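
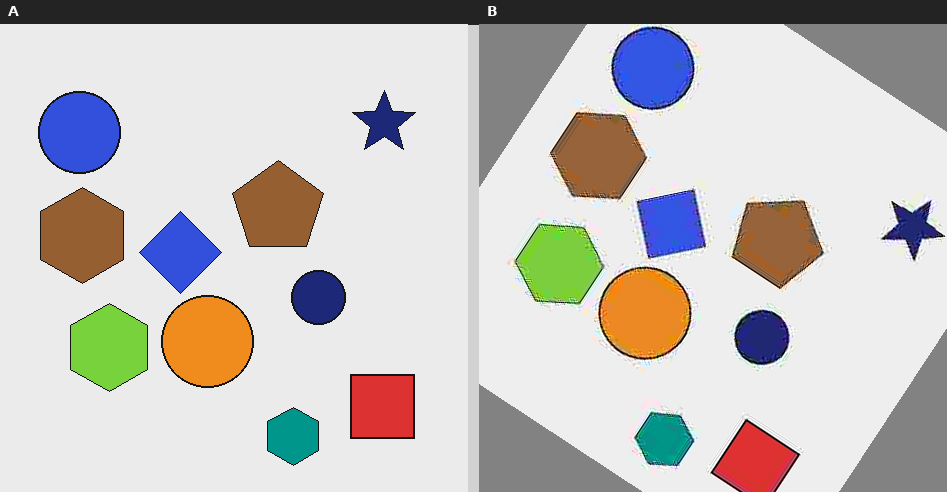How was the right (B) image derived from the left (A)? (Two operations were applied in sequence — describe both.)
Degraded with heavy JPEG compression, then rotated clockwise by a large amount — several tens of degrees.

Blocky 8×8 compression artifacts appear around shape edges and the flat background shows ringing — characteristic JPEG degradation. Every shape is tilted by the same angle and the image corners show triangular fill wedges — a whole-image rotation by a non-right angle.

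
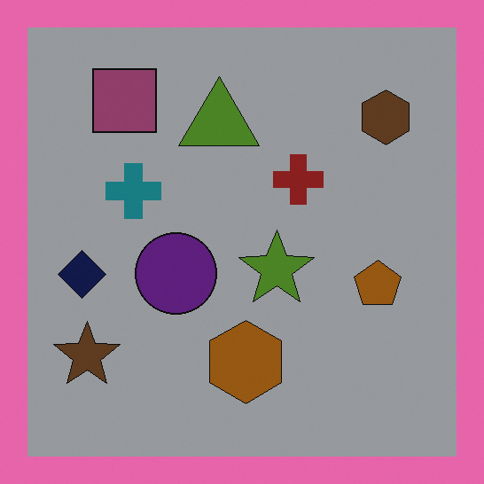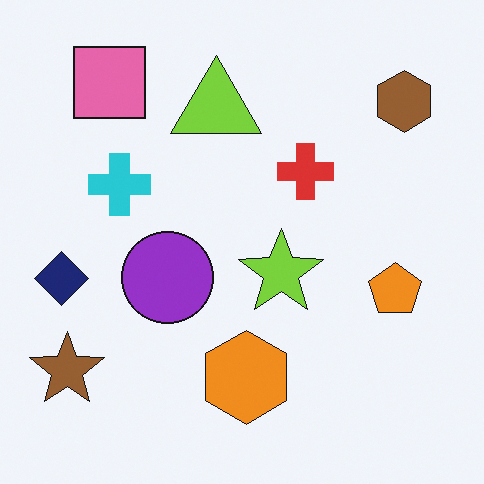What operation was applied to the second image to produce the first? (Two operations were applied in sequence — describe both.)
It was noticeably darkened, then framed with a pink border.

Every pixel — background and shapes alike — is uniformly darkened. A solid pink frame runs around the edge of the first image, with the content slightly shrunk inside it.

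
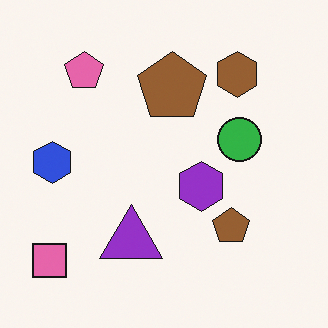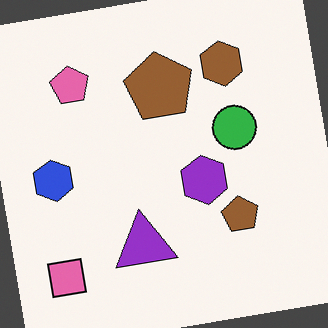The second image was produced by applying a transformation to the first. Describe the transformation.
This is the original image rotated counter-clockwise by a small amount.

Every shape is tilted by the same angle and the image corners show triangular fill wedges — a whole-image rotation by a non-right angle.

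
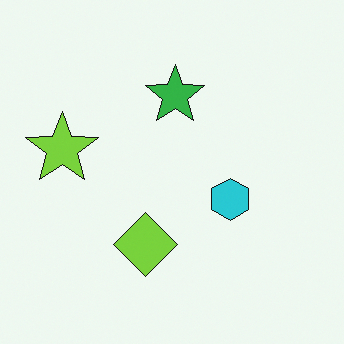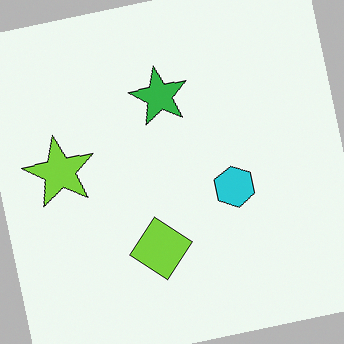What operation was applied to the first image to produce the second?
The second image is the first rotated counter-clockwise by a small amount.

Every shape is tilted by the same angle and the image corners show triangular fill wedges — a whole-image rotation by a non-right angle.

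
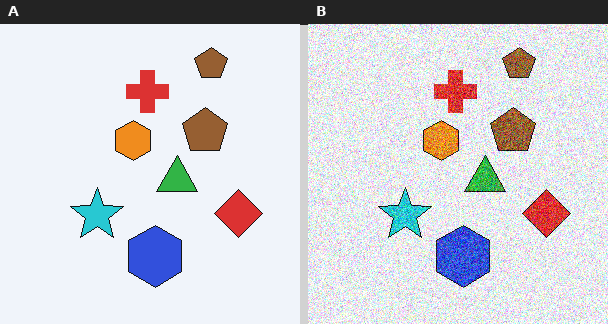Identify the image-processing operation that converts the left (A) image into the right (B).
It was degraded with heavy additive noise.

Random speckle covers the whole image, including the flat background.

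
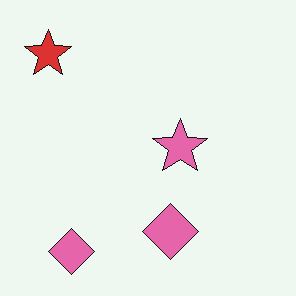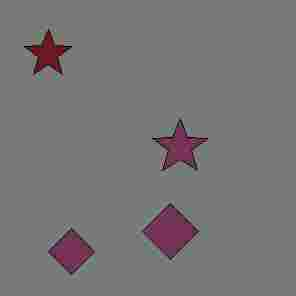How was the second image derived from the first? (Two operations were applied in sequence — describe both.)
This is the original image substantially darkened, then heavily JPEG-compressed with obvious blocking artifacts.

Every pixel — background and shapes alike — is uniformly darkened. Blocky 8×8 compression artifacts appear around shape edges and the flat background shows ringing — characteristic JPEG degradation.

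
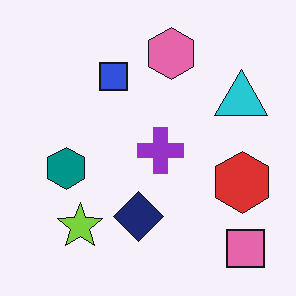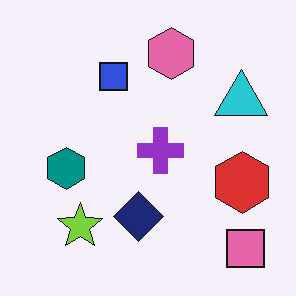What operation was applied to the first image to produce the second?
JPEG-compressed with visible artifacts.

Blocky 8×8 compression artifacts appear around shape edges and the flat background shows ringing — characteristic JPEG degradation.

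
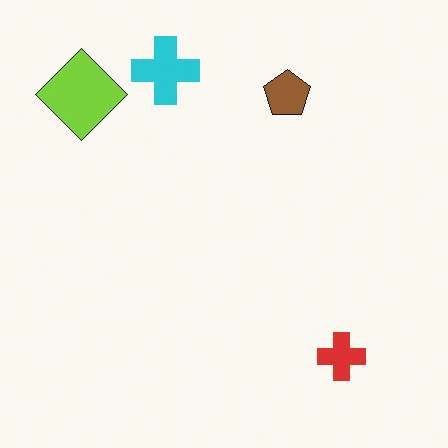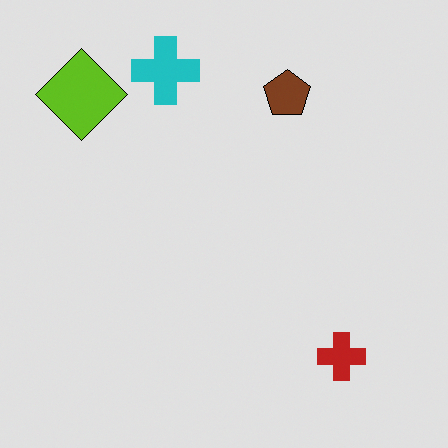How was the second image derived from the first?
The image was posterized to a reduced palette.

Each flat color has snapped to a coarser quantized level — most visibly, the near-white background has dropped to a flat grey.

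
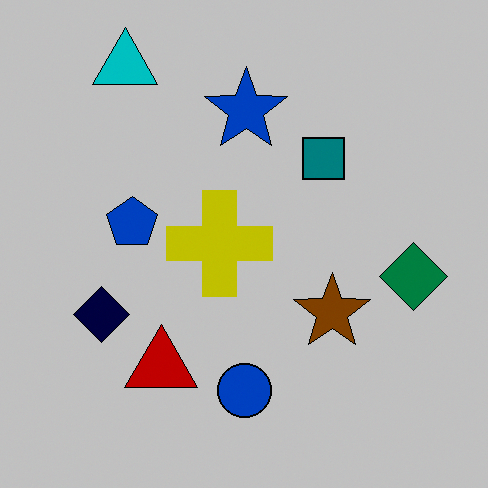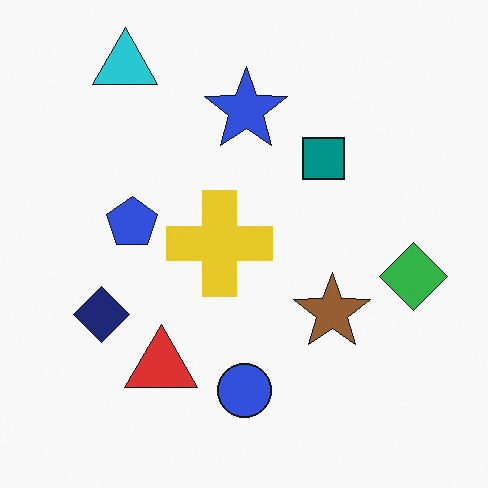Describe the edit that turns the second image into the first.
This is the original image aggressively posterized.

Each flat color has snapped to a coarser quantized level — most visibly, the near-white background has dropped to a flat grey.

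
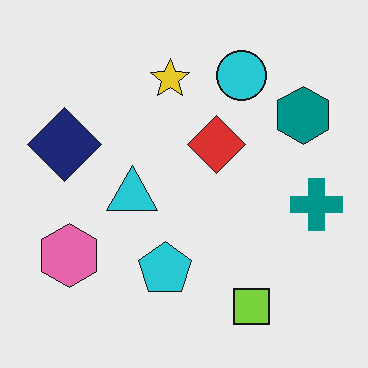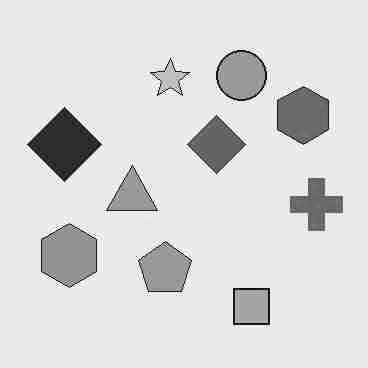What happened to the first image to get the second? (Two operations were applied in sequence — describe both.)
The transformation is: degraded with heavy JPEG compression, then converted to grayscale.

Blocky 8×8 compression artifacts appear around shape edges and the flat background shows ringing — characteristic JPEG degradation. All color is removed — every shape is now a shade of grey.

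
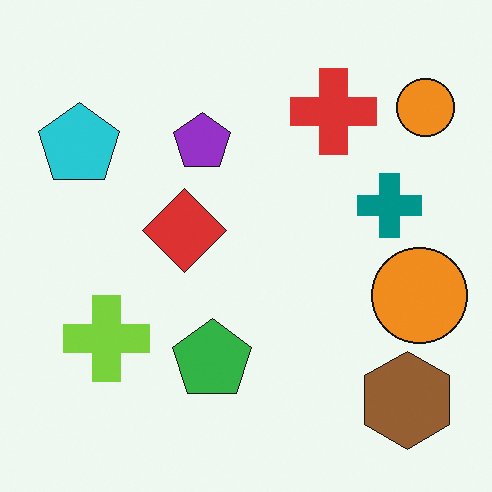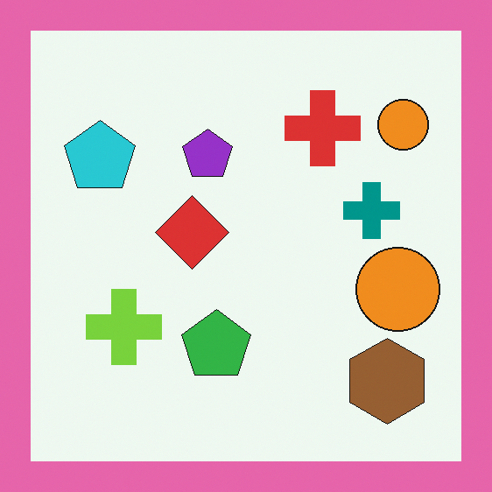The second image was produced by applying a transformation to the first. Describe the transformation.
The second image is the first framed with a pink border.

A solid pink frame runs around the edge of the second image, with the content slightly shrunk inside it.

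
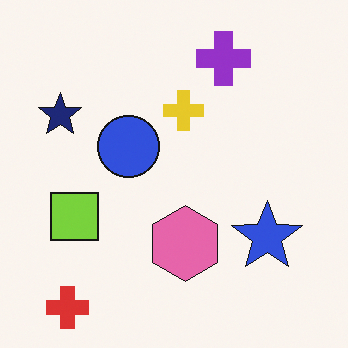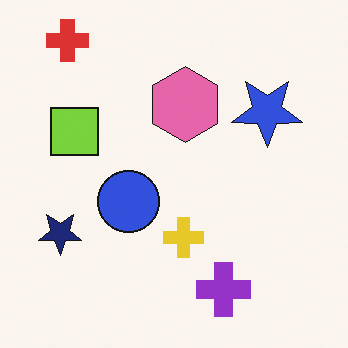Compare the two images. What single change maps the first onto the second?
Flipped vertically (top ↔ bottom).

The red cross is in the bottom-left of the first image and the top-left of the second — shapes on opposite sides of the horizontal midline have swapped in a mirror flip.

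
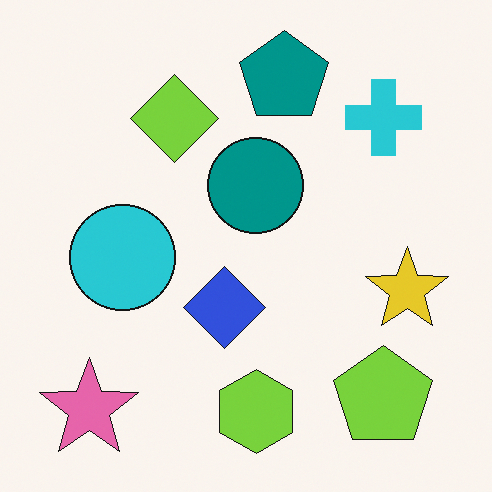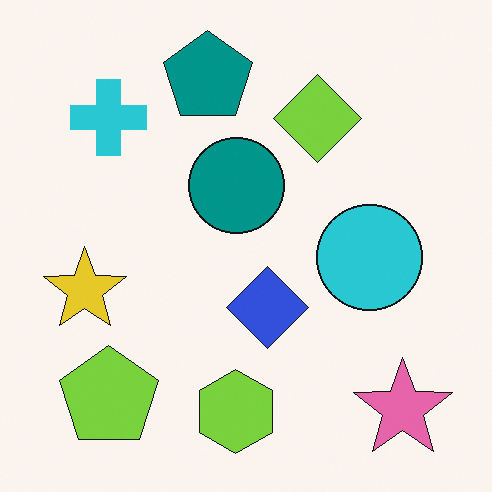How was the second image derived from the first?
This is the original image flipped horizontally (left ↔ right).

The yellow star is in the right of the first image and the left of the second — shapes on opposite sides of the vertical midline have swapped in a mirror flip.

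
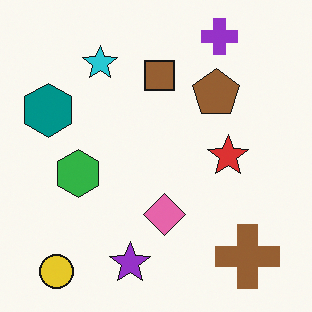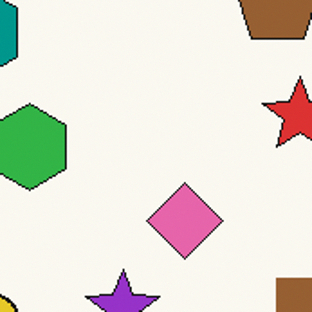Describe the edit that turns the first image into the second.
It was cropped to a noticeably smaller region and rescaled.

The visible shapes are larger and the field of view is narrower; shapes near the original edges may be partly or wholly outside the frame — a crop-and-rescale.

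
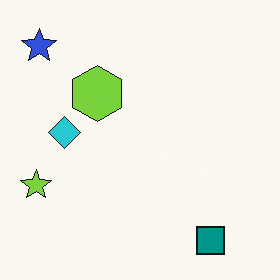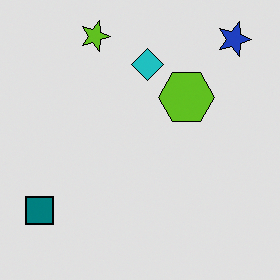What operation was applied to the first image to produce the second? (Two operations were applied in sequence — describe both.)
It was rotated 90° clockwise, then moderately posterized.

The blue star sits in the top-left of the first image and the top-right of the second — consistent with a whole-image 90° clockwise rotation. Each flat color has snapped to a coarser quantized level — most visibly, the near-white background has dropped to a flat grey.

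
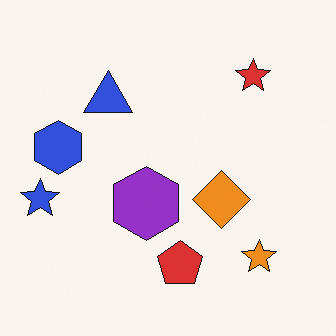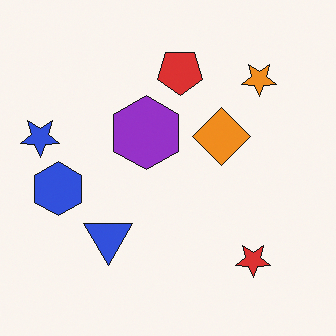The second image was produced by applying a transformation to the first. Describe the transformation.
The second image is the first flipped vertically (top ↔ bottom).

The red pentagon is in the bottom of the first image and the top of the second — shapes on opposite sides of the horizontal midline have swapped in a mirror flip.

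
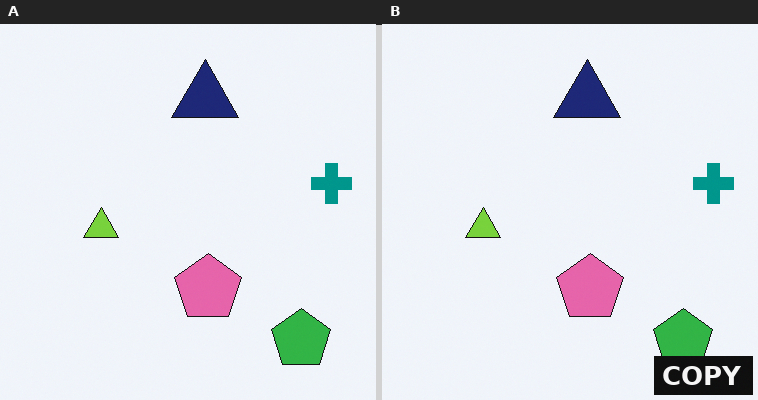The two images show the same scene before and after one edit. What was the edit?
Watermarked with the text "COPY" in the lower-right corner.

A dark label reading "COPY" appears in the lower-right corner.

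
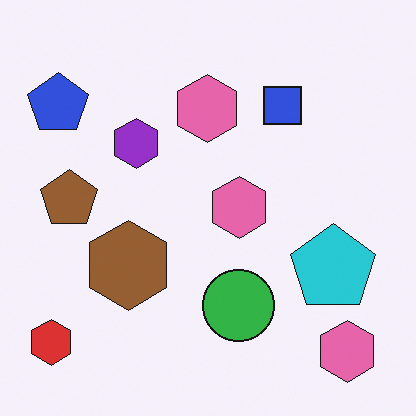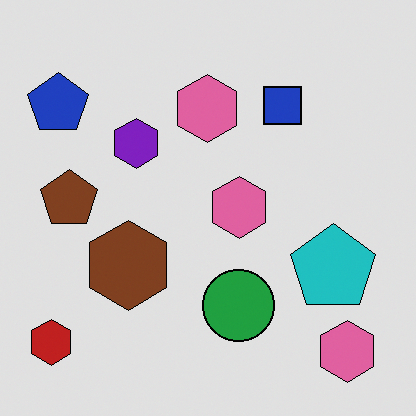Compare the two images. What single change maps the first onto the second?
The transformation is: moderately posterized.

Each flat color has snapped to a coarser quantized level — most visibly, the near-white background has dropped to a flat grey.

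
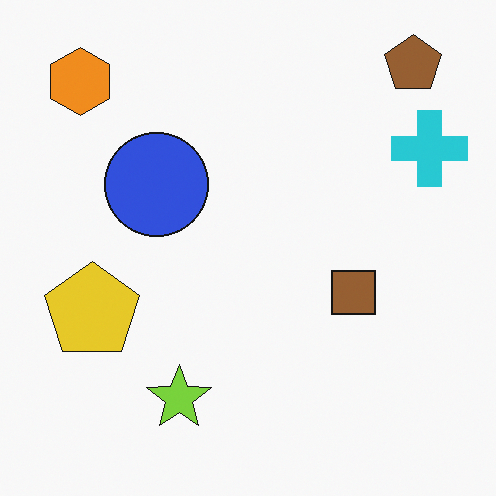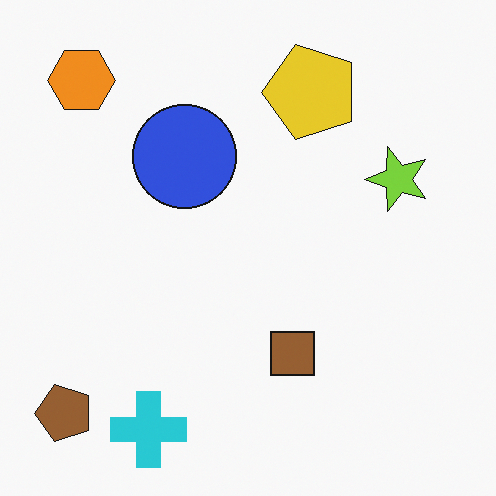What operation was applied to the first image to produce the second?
This is the original image transposed (reflected across the top-left ↔ bottom-right diagonal).

Shapes have swapped their row and column positions — what was in the top-right is now in the bottom-left — a diagonal reflection.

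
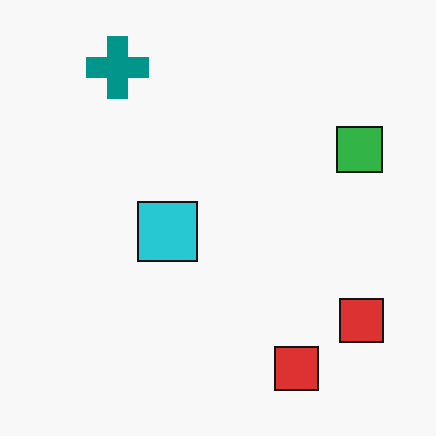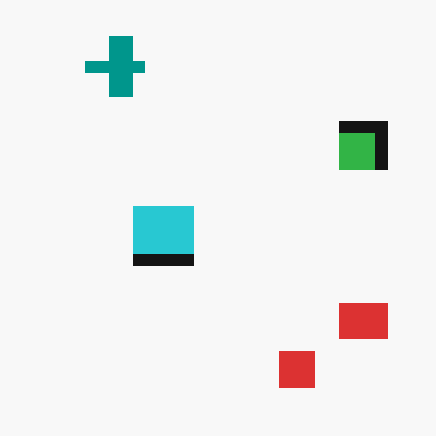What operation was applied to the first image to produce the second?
Heavily pixelated into large blocks.

Shapes are reduced to large square blocks; fine edges and outlines are lost — a downscale-then-upscale (mosaic) effect.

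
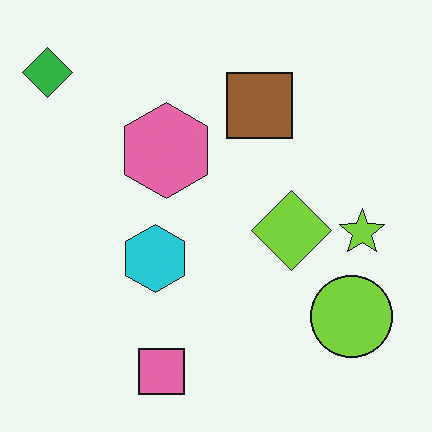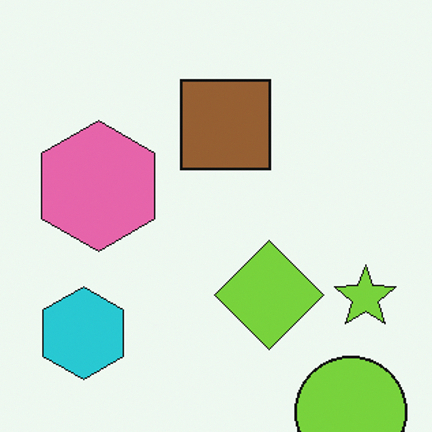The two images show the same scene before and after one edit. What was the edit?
The image was cropped slightly and scaled back up.

The visible shapes are larger and the field of view is narrower; shapes near the original edges may be partly or wholly outside the frame — a crop-and-rescale.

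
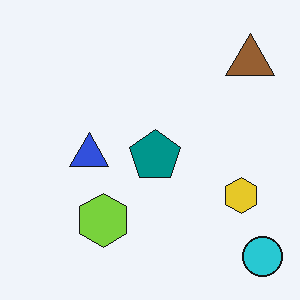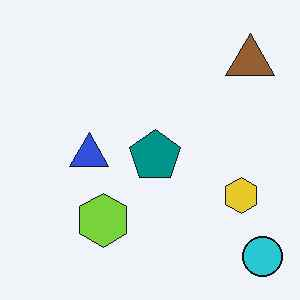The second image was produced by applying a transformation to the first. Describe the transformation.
The second image is the first JPEG-compressed with visible artifacts.

Blocky 8×8 compression artifacts appear around shape edges and the flat background shows ringing — characteristic JPEG degradation.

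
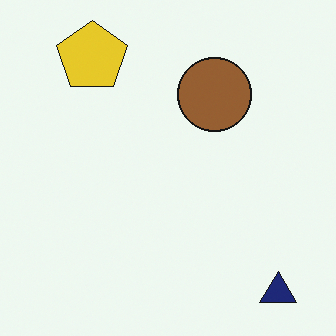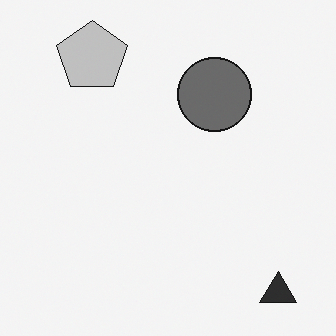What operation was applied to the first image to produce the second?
The second image is the first converted to grayscale.

All color is removed — every shape is now a shade of grey.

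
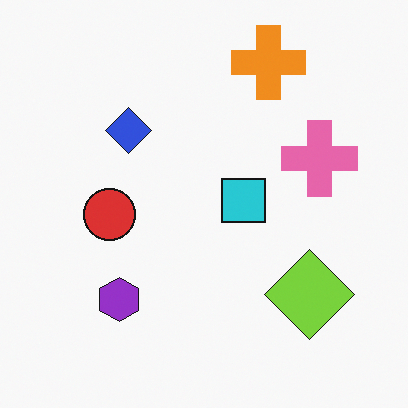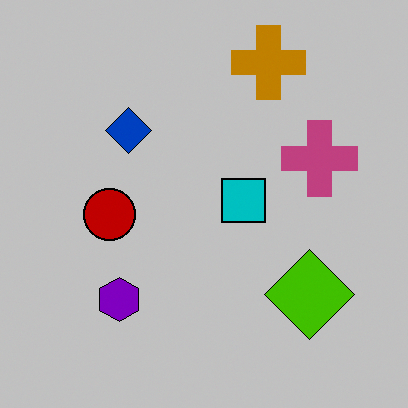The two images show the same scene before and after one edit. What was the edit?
It was heavily posterized to just a handful of flat colors.

Each flat color has snapped to a coarser quantized level — most visibly, the near-white background has dropped to a flat grey.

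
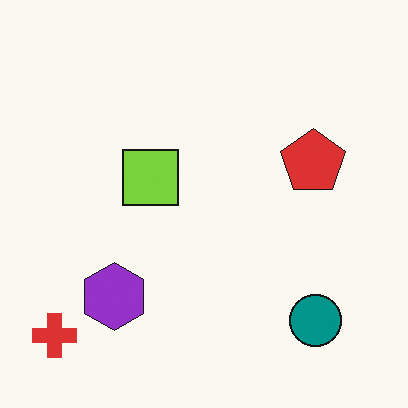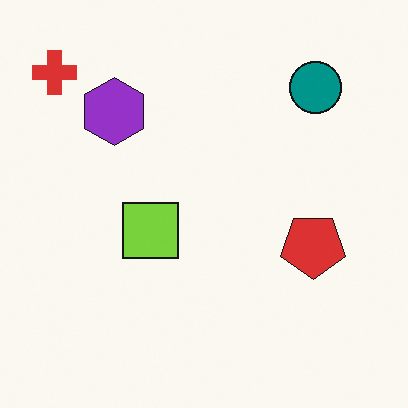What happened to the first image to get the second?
It was flipped vertically (top ↔ bottom).

The red cross is in the bottom-left of the first image and the top-left of the second — shapes on opposite sides of the horizontal midline have swapped in a mirror flip.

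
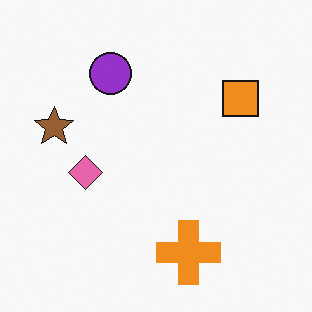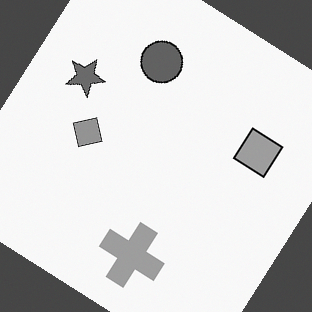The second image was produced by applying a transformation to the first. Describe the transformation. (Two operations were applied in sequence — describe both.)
It was rotated clockwise by a large amount — several tens of degrees, then converted to grayscale.

Every shape is tilted by the same angle and the image corners show triangular fill wedges — a whole-image rotation by a non-right angle. All color is removed — every shape is now a shade of grey.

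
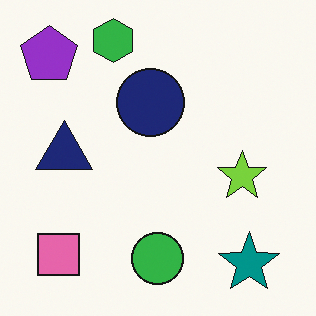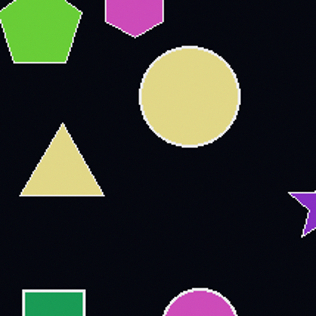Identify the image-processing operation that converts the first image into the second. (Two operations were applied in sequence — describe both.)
The second image is the first cropped to a modestly smaller region and rescaled, then color-inverted (negative).

The visible shapes are larger and the field of view is narrower; shapes near the original edges may be partly or wholly outside the frame — a crop-and-rescale. The light background has become dark and every shape's color is its complement — a photographic negative.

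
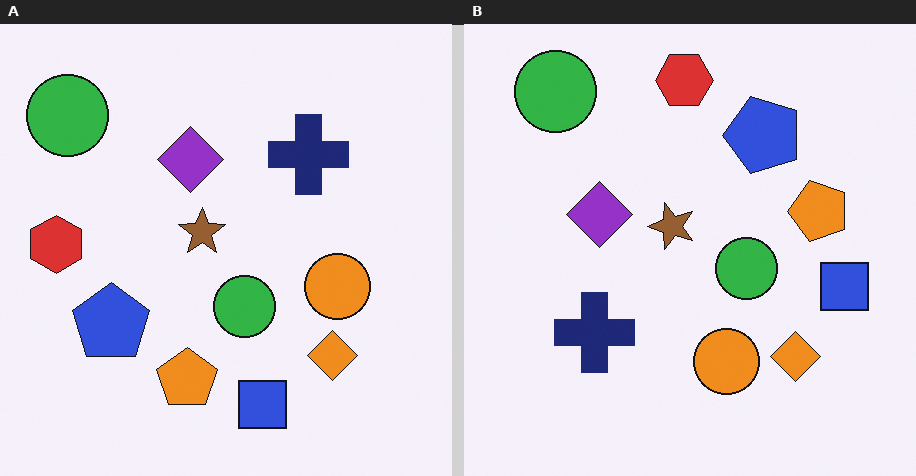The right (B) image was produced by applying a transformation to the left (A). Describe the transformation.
The image was transposed (reflected across the top-left ↔ bottom-right diagonal).

Shapes have swapped their row and column positions — what was in the top-right is now in the bottom-left — a diagonal reflection.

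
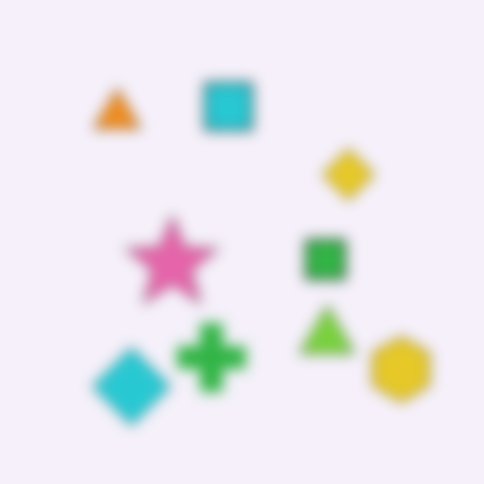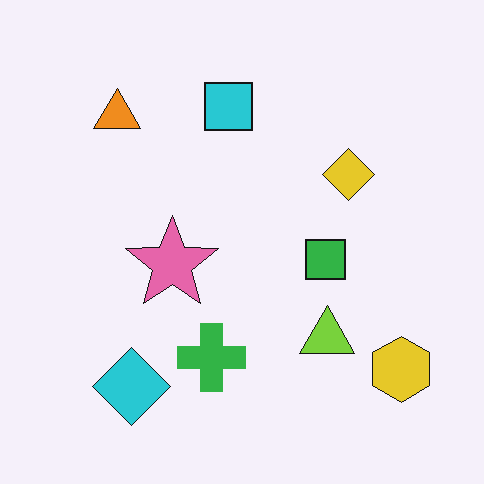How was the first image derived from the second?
The image was heavily blurred.

Shape edges and outlines are uniformly softened across the whole image.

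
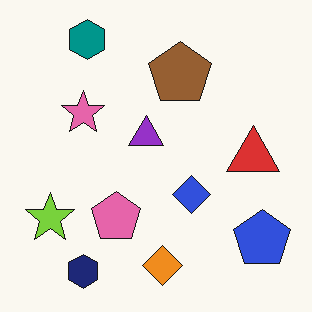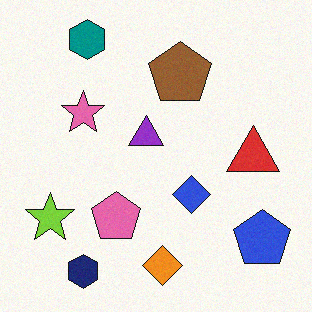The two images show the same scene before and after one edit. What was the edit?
This is the original image degraded with a light layer of grain.

Random speckle covers the whole image, including the flat background.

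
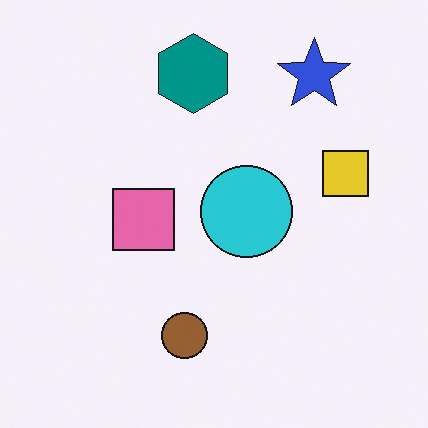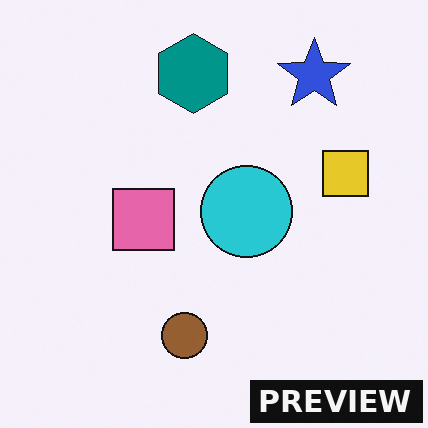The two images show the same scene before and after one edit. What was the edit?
The image was watermarked with the text "PREVIEW" in the lower-right corner.

A dark label reading "PREVIEW" appears in the lower-right corner.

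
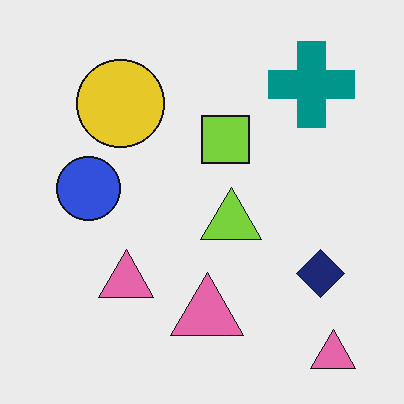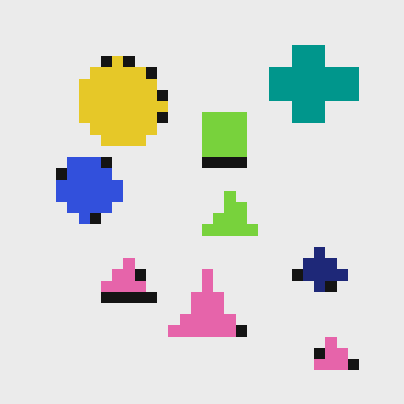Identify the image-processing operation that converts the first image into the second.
The transformation is: heavily pixelated into large blocks.

Shapes are reduced to large square blocks; fine edges and outlines are lost — a downscale-then-upscale (mosaic) effect.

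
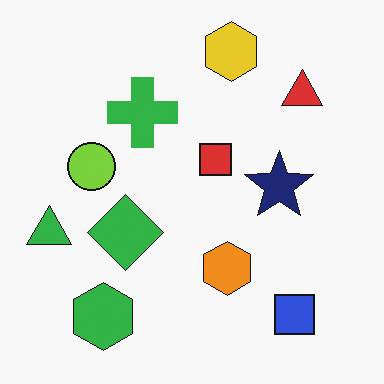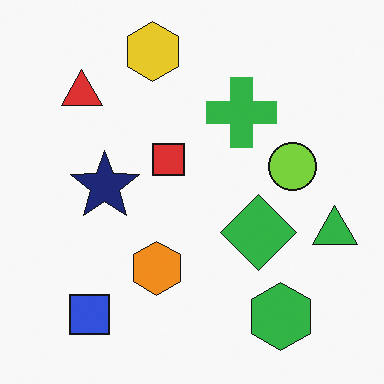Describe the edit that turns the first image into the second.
It was flipped horizontally (left ↔ right).

The green triangle is in the left of the first image and the right of the second — shapes on opposite sides of the vertical midline have swapped in a mirror flip.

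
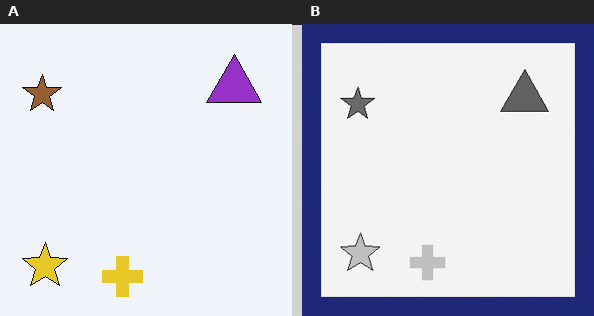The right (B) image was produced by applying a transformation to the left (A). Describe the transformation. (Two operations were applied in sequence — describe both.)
The right (B) image is the left (A) converted to grayscale, then framed with a navy border.

All color is removed — every shape is now a shade of grey. A solid navy frame runs around the edge of the right (B) image, with the content slightly shrunk inside it.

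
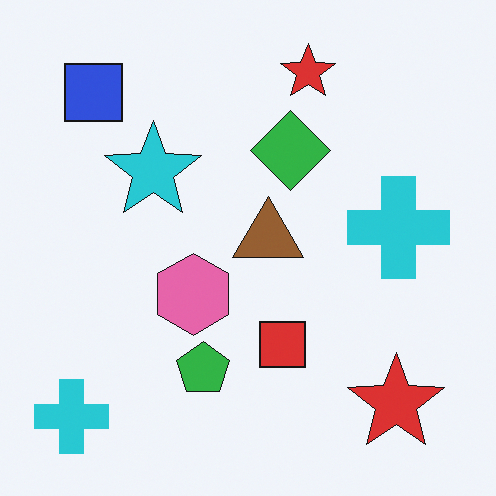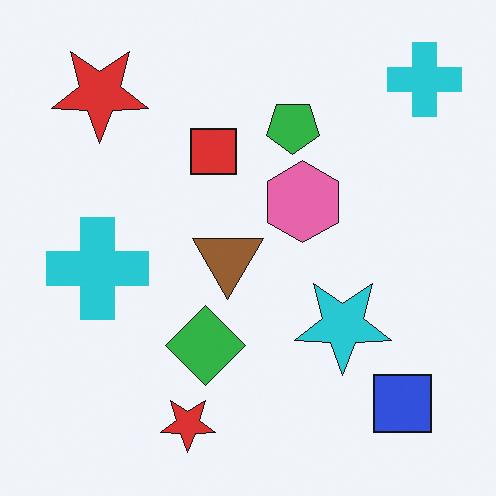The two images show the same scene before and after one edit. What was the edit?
The image was rotated 180°.

The blue square sits in the top-left of the first image and the bottom-right of the second — consistent with a whole-image 180° rotation.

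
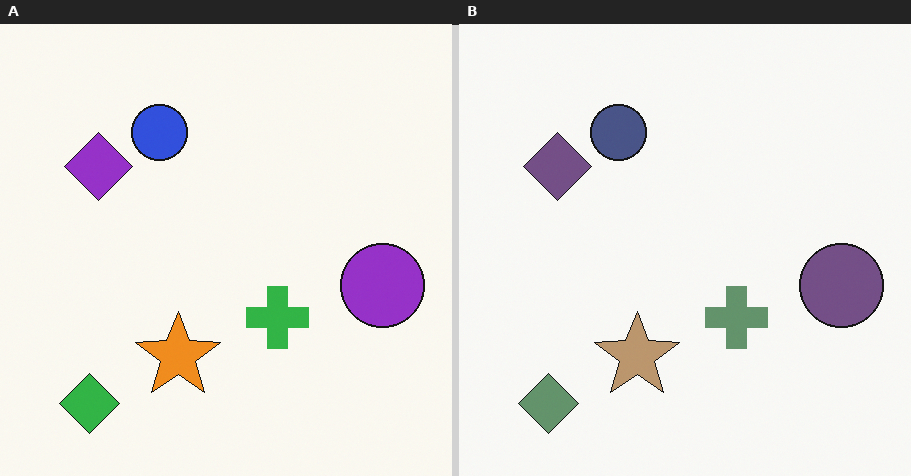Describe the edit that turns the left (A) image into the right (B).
Heavily desaturated.

All colors are more muted and greyish — a global saturation change.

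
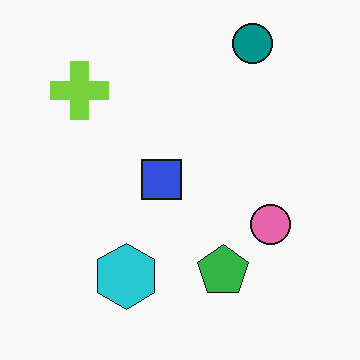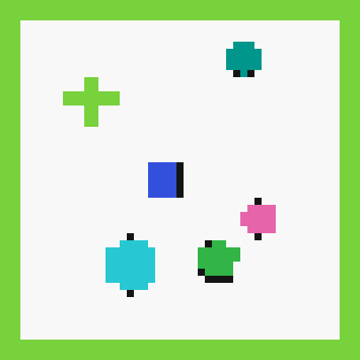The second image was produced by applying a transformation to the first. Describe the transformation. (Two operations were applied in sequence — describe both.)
This is the original image moderately pixelated, then framed with a lime border.

Shapes are reduced to large square blocks; fine edges and outlines are lost — a downscale-then-upscale (mosaic) effect. A solid lime frame runs around the edge of the second image, with the content slightly shrunk inside it.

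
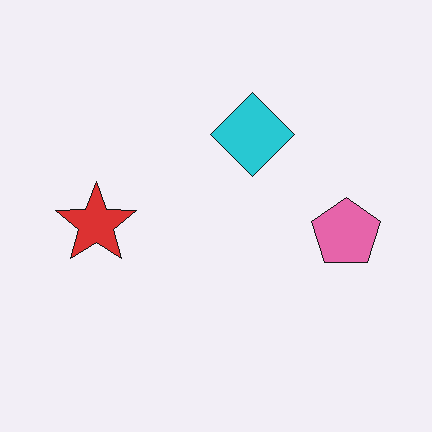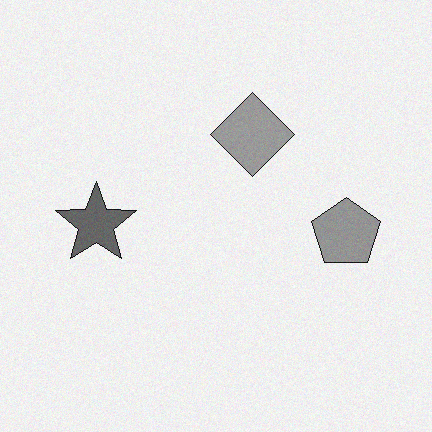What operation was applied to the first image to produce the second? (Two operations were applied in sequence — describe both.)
The image was converted to grayscale, then degraded with subtle gaussian noise.

All color is removed — every shape is now a shade of grey. Random speckle covers the whole image, including the flat background.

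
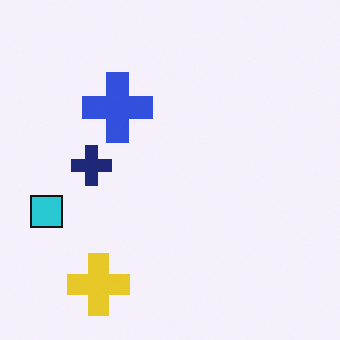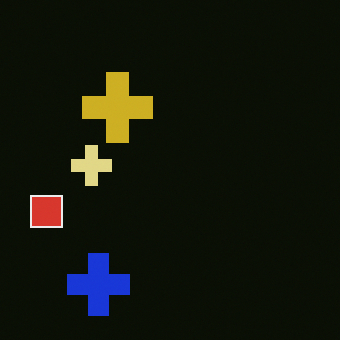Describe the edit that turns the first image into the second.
The image was color-inverted (negative).

The light background has become dark and every shape's color is its complement — a photographic negative.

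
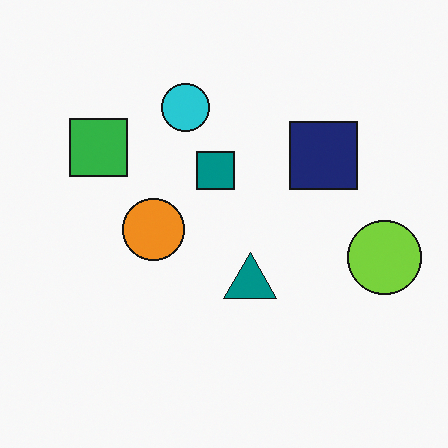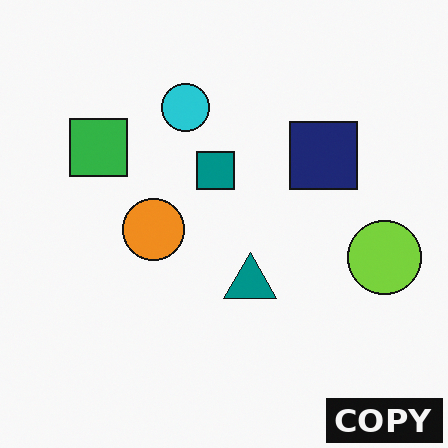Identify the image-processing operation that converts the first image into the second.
It was watermarked with the text "COPY" in the lower-right corner.

A dark label reading "COPY" appears in the lower-right corner.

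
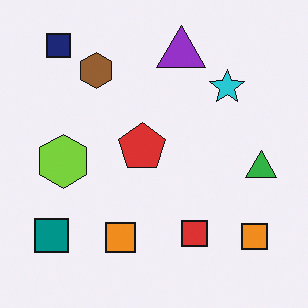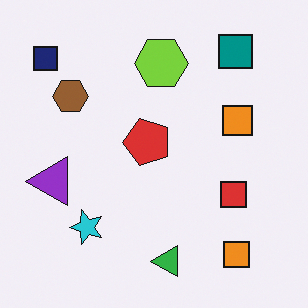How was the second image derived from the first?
This is the original image transposed (reflected across the top-left ↔ bottom-right diagonal).

Shapes have swapped their row and column positions — what was in the top-right is now in the bottom-left — a diagonal reflection.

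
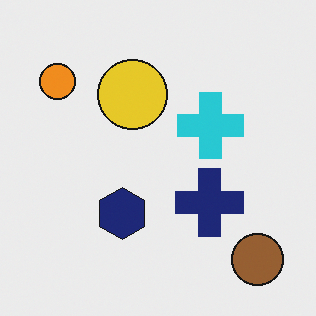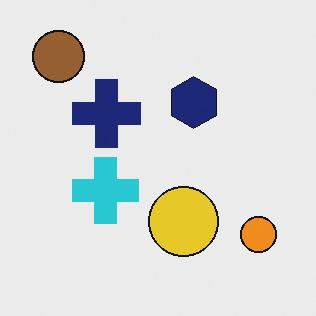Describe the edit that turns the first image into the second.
The transformation is: rotated 180°.

The brown circle sits in the bottom-right of the first image and the top-left of the second — consistent with a whole-image 180° rotation.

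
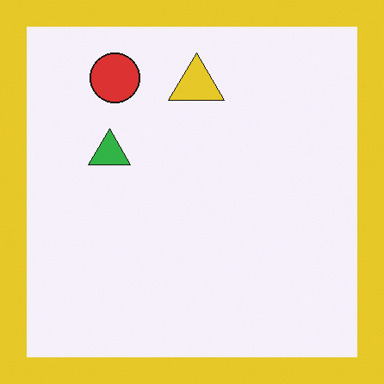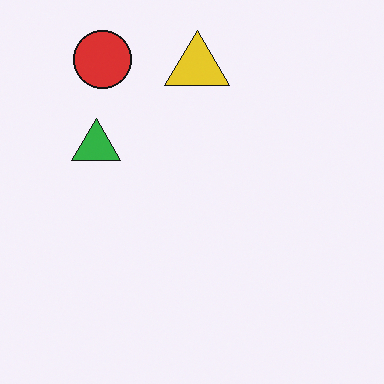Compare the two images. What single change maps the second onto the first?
It was framed with a yellow border.

A solid yellow frame runs around the edge of the first image, with the content slightly shrunk inside it.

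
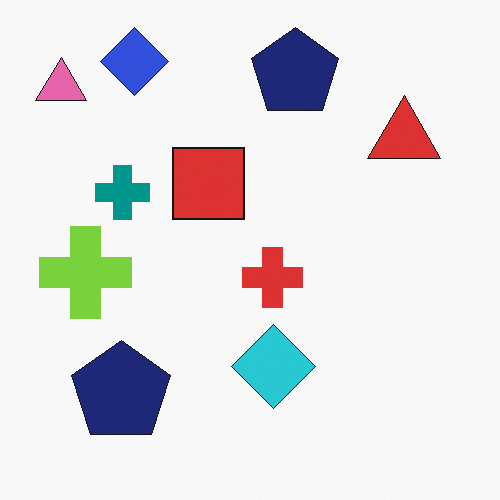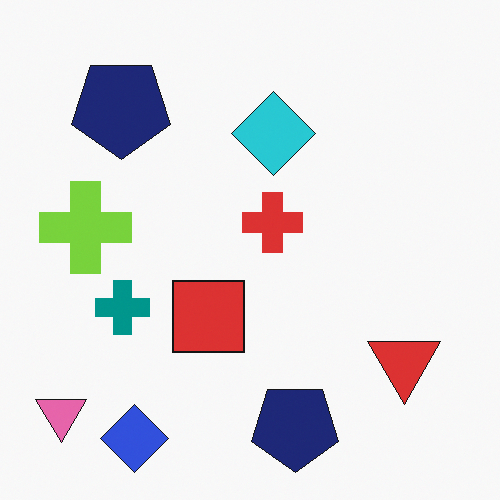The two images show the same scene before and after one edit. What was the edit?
The transformation is: flipped vertically (top ↔ bottom).

The blue diamond is in the top-left of the first image and the bottom-left of the second — shapes on opposite sides of the horizontal midline have swapped in a mirror flip.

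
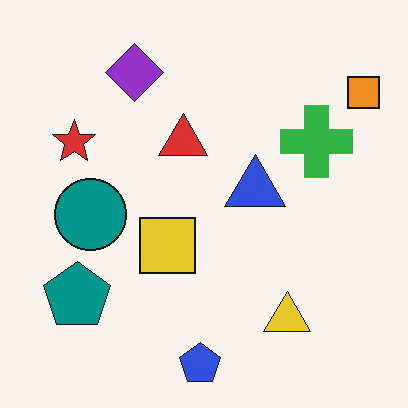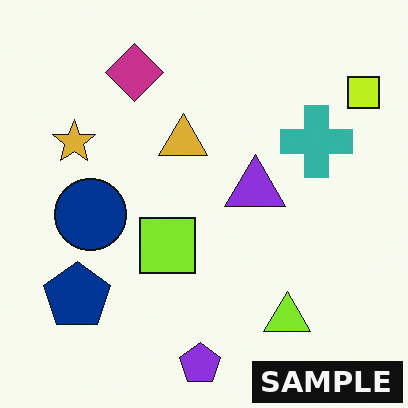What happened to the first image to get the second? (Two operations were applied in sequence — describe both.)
Hue-shifted slightly, then watermarked with the text "SAMPLE" in the lower-right corner.

Every shape's color has rotated by the same amount around the hue wheel — a uniform hue shift. A dark label reading "SAMPLE" appears in the lower-right corner.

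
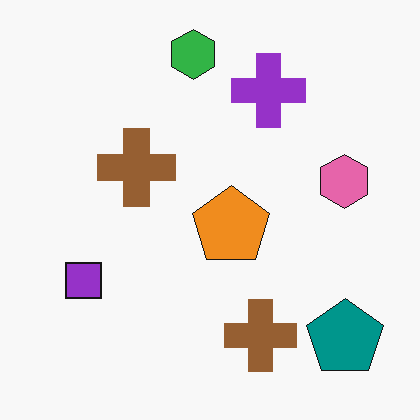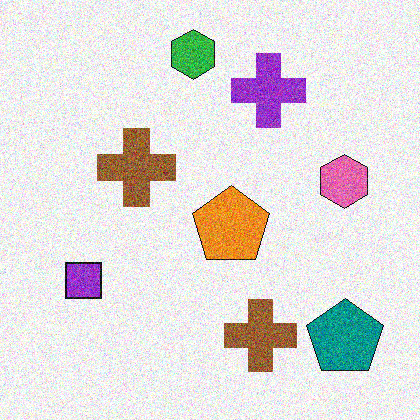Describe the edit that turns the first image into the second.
The transformation is: degraded with strong gaussian noise.

Random speckle covers the whole image, including the flat background.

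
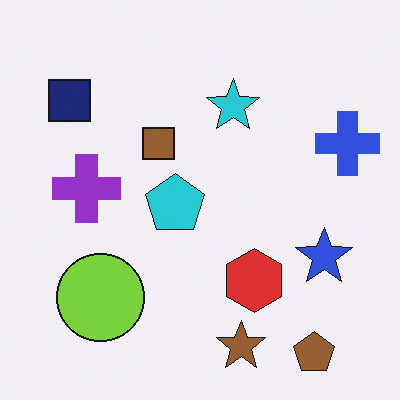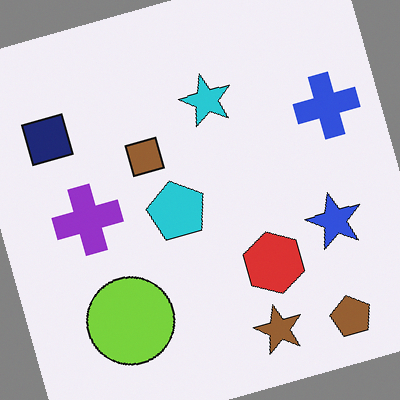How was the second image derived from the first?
Rotated counter-clockwise by a clearly visible amount.

Every shape is tilted by the same angle and the image corners show triangular fill wedges — a whole-image rotation by a non-right angle.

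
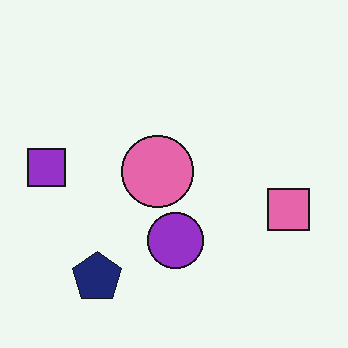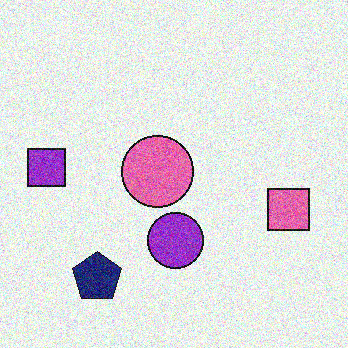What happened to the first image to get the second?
This is the original image degraded with heavy additive noise.

Random speckle covers the whole image, including the flat background.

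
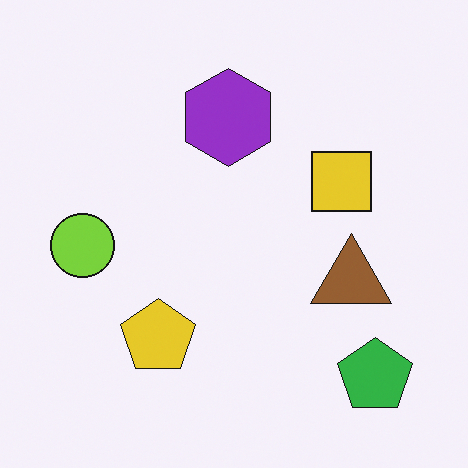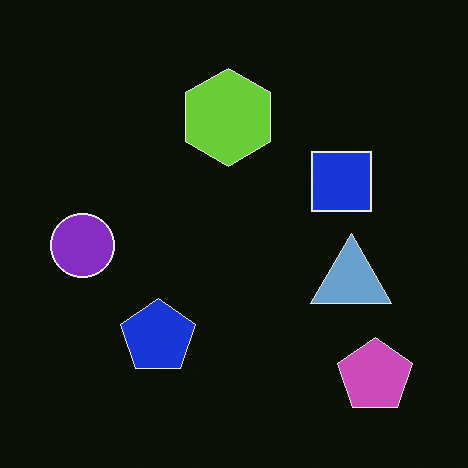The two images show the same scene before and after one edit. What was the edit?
It was color-inverted (negative).

The light background has become dark and every shape's color is its complement — a photographic negative.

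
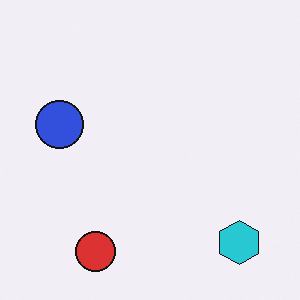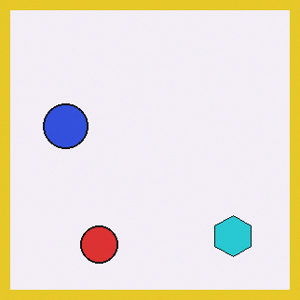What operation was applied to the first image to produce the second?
Framed with a yellow border.

A solid yellow frame runs around the edge of the second image, with the content slightly shrunk inside it.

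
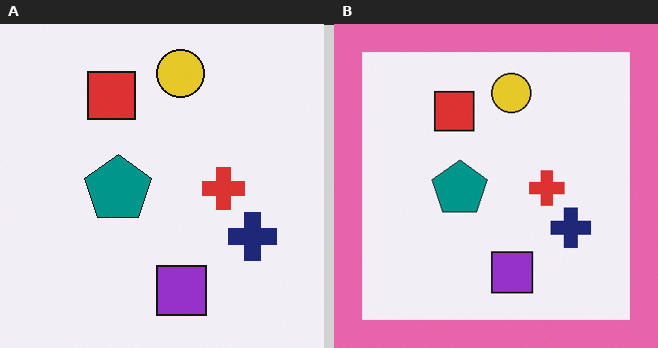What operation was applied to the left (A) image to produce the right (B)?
This is the original image framed with a pink border.

A solid pink frame runs around the edge of the right (B) image, with the content slightly shrunk inside it.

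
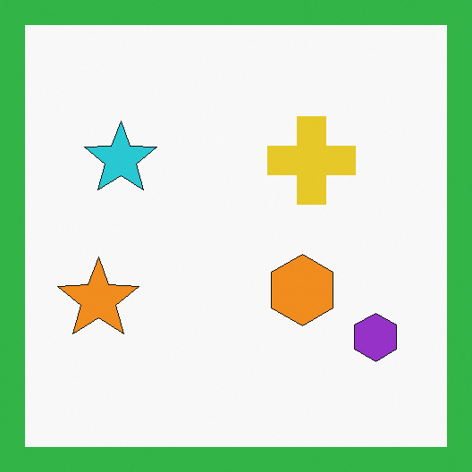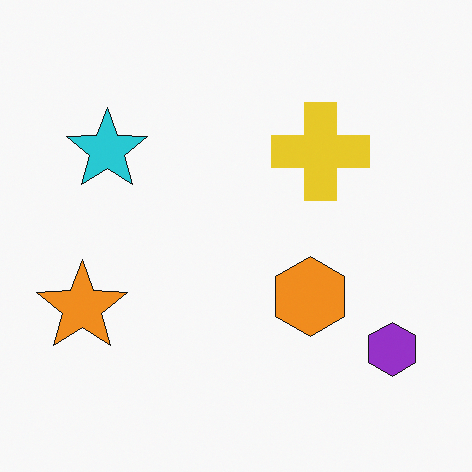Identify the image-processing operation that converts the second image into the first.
Framed with a green border.

A solid green frame runs around the edge of the first image, with the content slightly shrunk inside it.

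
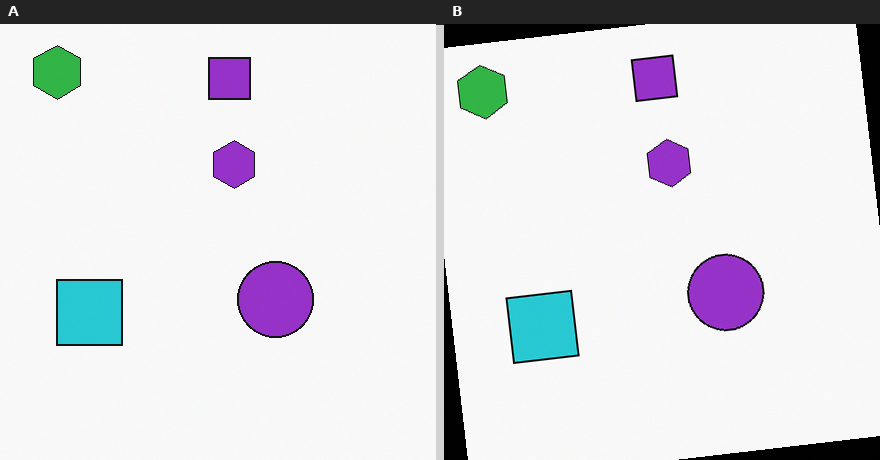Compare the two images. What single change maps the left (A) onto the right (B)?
The transformation is: rotated counter-clockwise by a few degrees.

Every shape is tilted by the same angle and the image corners show triangular fill wedges — a whole-image rotation by a non-right angle.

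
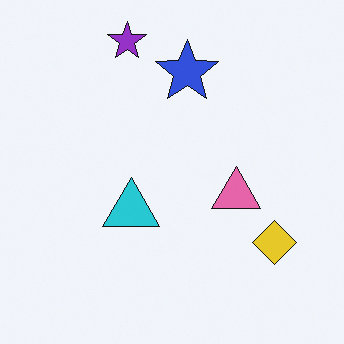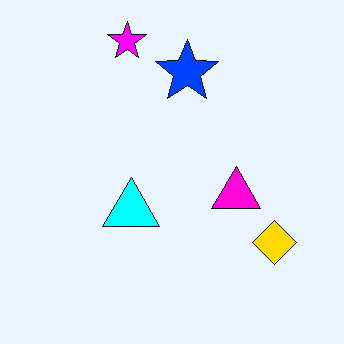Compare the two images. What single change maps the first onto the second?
It was heavily oversaturated.

All colors are more vivid — a global saturation change.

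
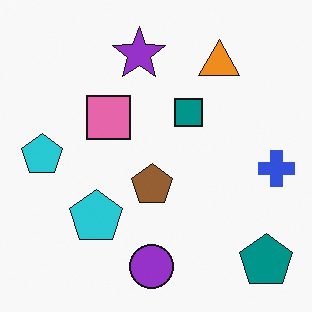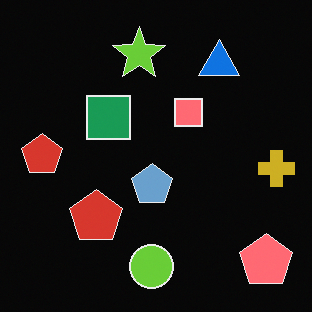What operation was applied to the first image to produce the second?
Color-inverted (negative).

The light background has become dark and every shape's color is its complement — a photographic negative.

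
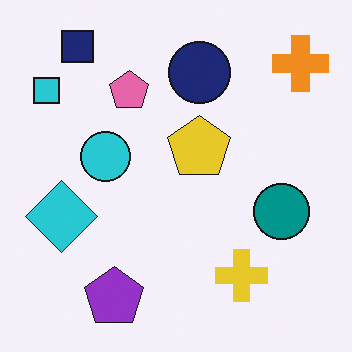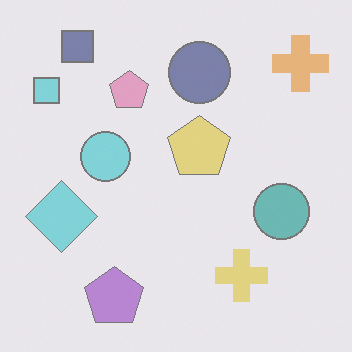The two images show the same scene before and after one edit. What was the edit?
The image was washed out (contrast reduced).

Tones are pushed toward mid-grey across the whole image — a global contrast change.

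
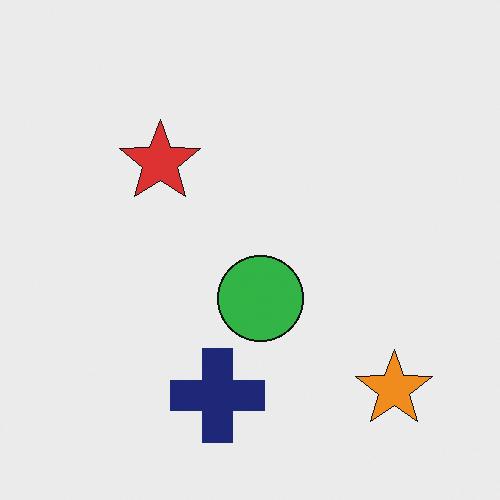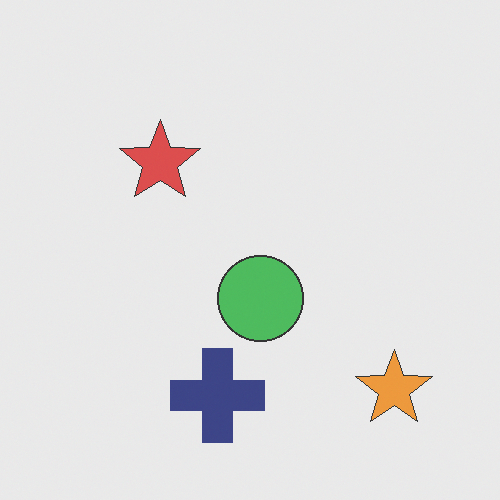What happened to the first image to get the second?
The image was given slightly reduced contrast.

Tones are pushed toward mid-grey across the whole image — a global contrast change.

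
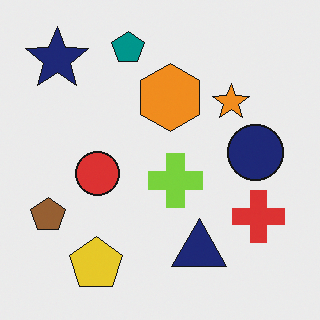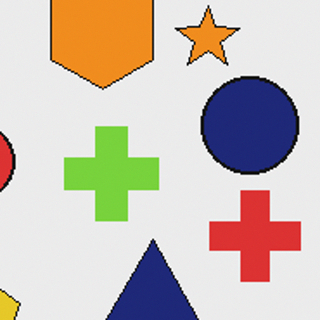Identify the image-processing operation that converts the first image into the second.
The second image is the first cropped tightly and scaled back up.

The visible shapes are larger and the field of view is narrower; shapes near the original edges may be partly or wholly outside the frame — a crop-and-rescale.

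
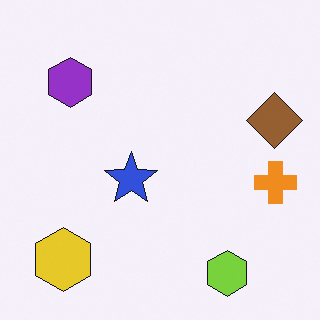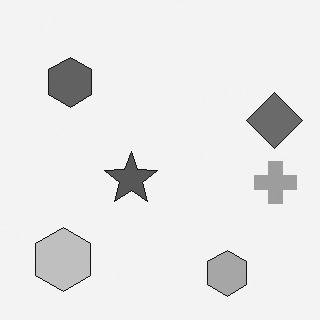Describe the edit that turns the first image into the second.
It was converted to grayscale.

All color is removed — every shape is now a shade of grey.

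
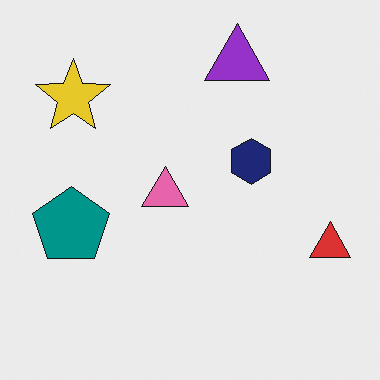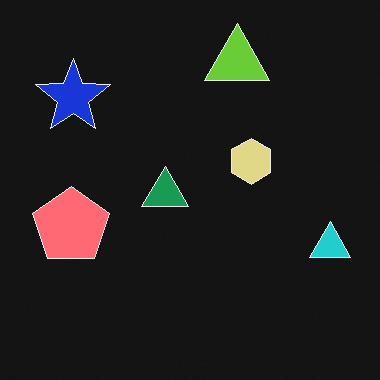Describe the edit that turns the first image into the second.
Color-inverted (negative).

The light background has become dark and every shape's color is its complement — a photographic negative.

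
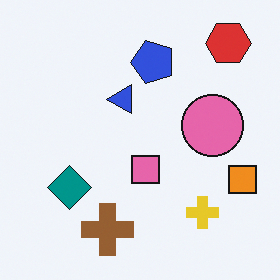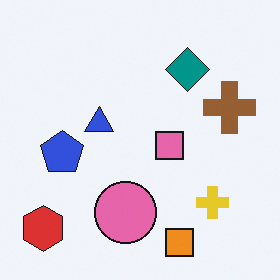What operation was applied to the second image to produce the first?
It was transposed (reflected across the top-left ↔ bottom-right diagonal).

Shapes have swapped their row and column positions — what was in the top-right is now in the bottom-left — a diagonal reflection.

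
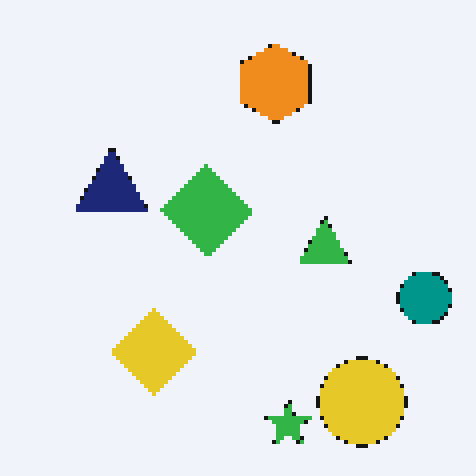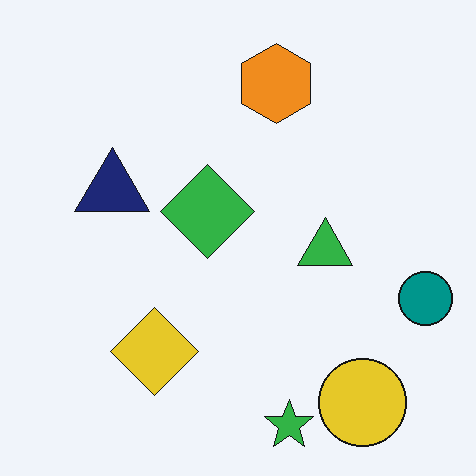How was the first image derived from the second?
The image was lightly pixelated (a mild mosaic effect).

Shapes are reduced to large square blocks; fine edges and outlines are lost — a downscale-then-upscale (mosaic) effect.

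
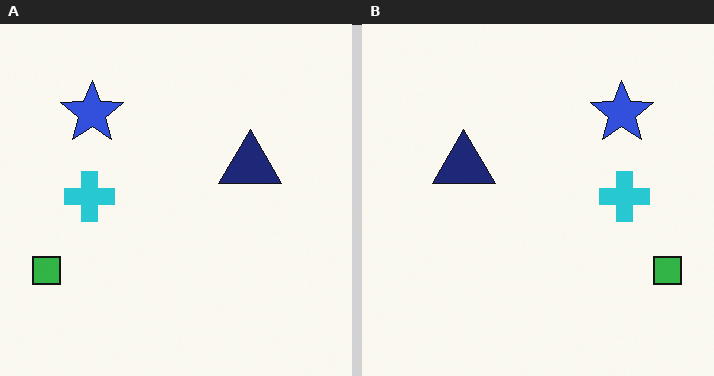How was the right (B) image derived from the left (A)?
The image was flipped horizontally (left ↔ right).

The green square is in the bottom-left of the left (A) image and the bottom-right of the right (B) — shapes on opposite sides of the vertical midline have swapped in a mirror flip.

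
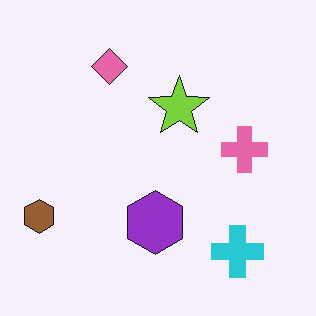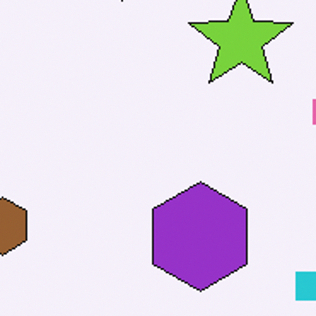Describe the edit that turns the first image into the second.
The image was cropped to a noticeably smaller region and rescaled.

The visible shapes are larger and the field of view is narrower; shapes near the original edges may be partly or wholly outside the frame — a crop-and-rescale.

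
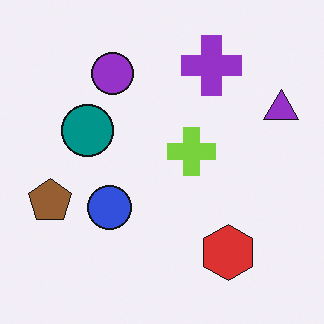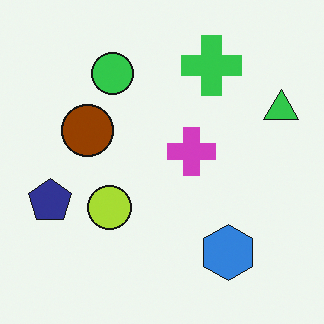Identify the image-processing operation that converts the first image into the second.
The transformation is: hue-shifted through roughly half the color wheel.

Every shape's color has rotated by the same amount around the hue wheel — a uniform hue shift.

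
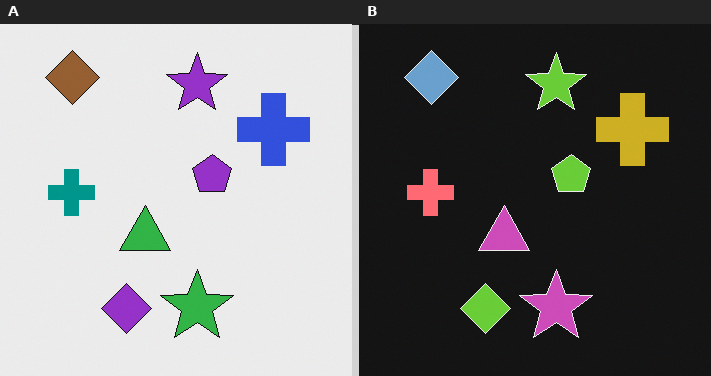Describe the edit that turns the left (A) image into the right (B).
The image was color-inverted (negative).

The light background has become dark and every shape's color is its complement — a photographic negative.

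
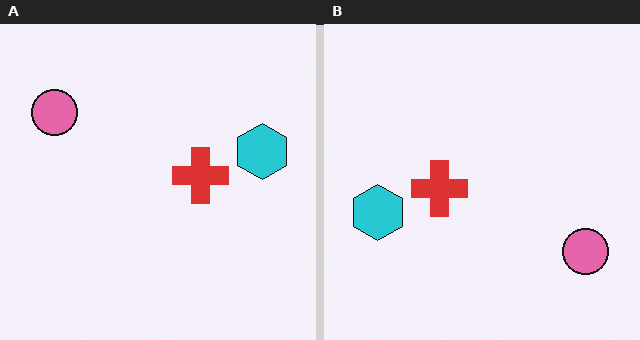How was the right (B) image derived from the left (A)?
Rotated 180°.

The pink circle sits in the top-left of the left (A) image and the bottom-right of the right (B) — consistent with a whole-image 180° rotation.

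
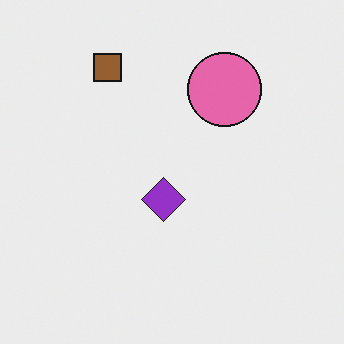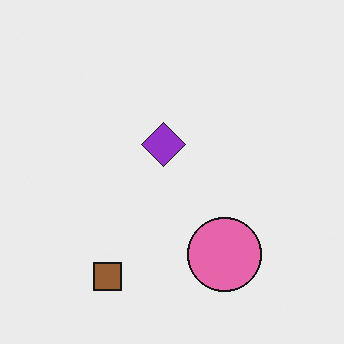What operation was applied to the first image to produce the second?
The transformation is: flipped vertically (top ↔ bottom).

The brown square is in the top-left of the first image and the bottom-left of the second — shapes on opposite sides of the horizontal midline have swapped in a mirror flip.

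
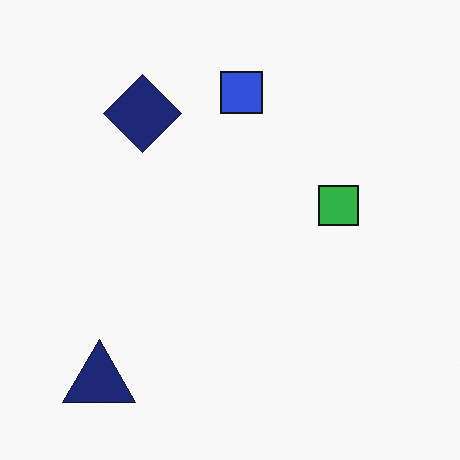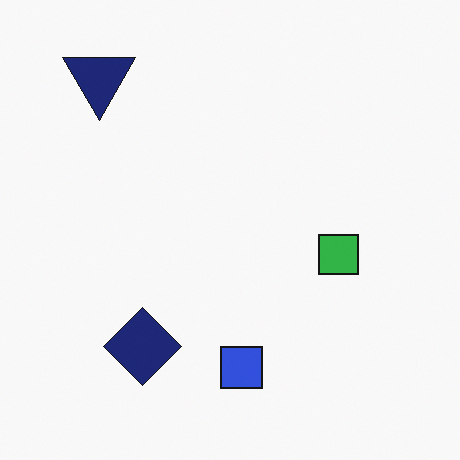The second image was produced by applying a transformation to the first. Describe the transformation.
The transformation is: flipped vertically (top ↔ bottom).

The navy triangle is in the bottom-left of the first image and the top-left of the second — shapes on opposite sides of the horizontal midline have swapped in a mirror flip.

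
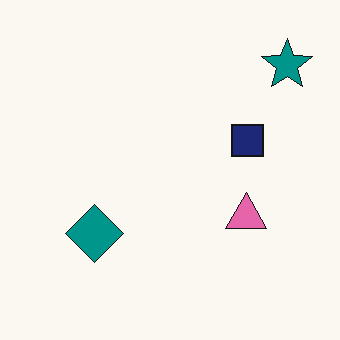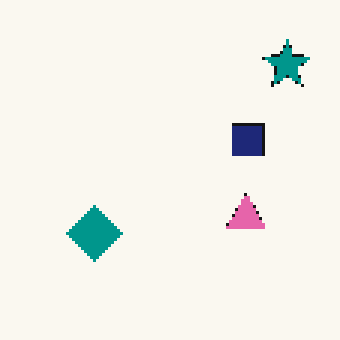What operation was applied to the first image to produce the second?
The second image is the first mildly pixelated.

Shapes are reduced to large square blocks; fine edges and outlines are lost — a downscale-then-upscale (mosaic) effect.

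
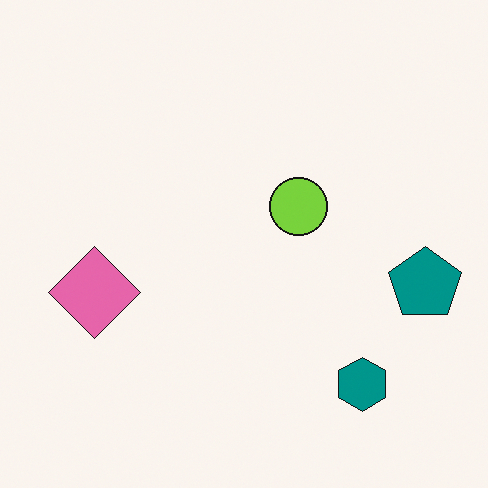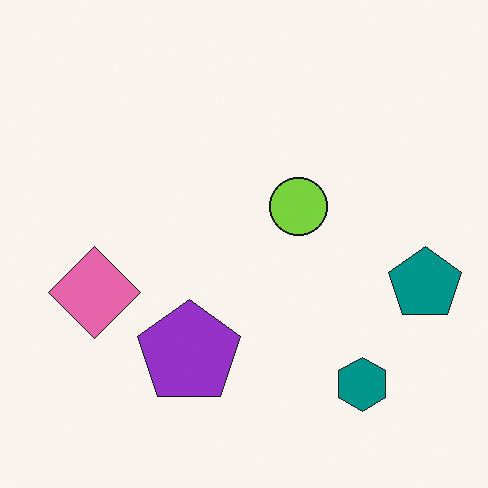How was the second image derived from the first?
This is the original image overlaid with an additional purple pentagon.

A purple pentagon appears in the second image that is absent from the first.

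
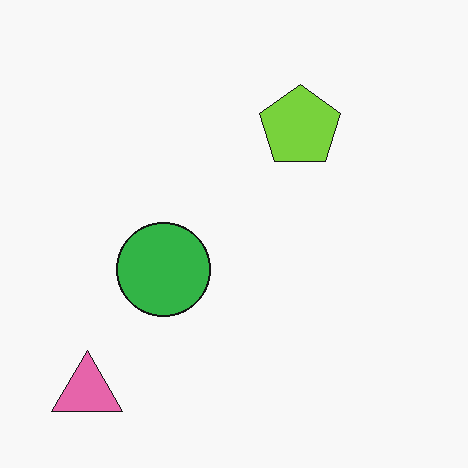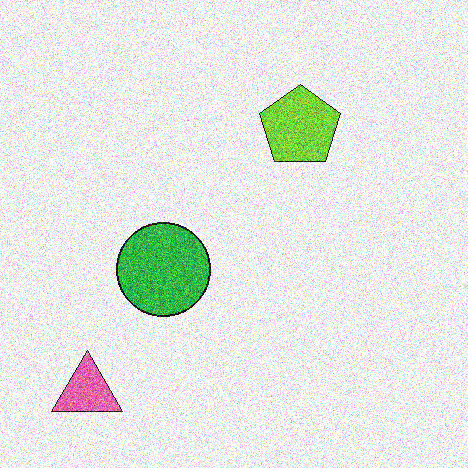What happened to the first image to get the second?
This is the original image degraded with a thick layer of grain.

Random speckle covers the whole image, including the flat background.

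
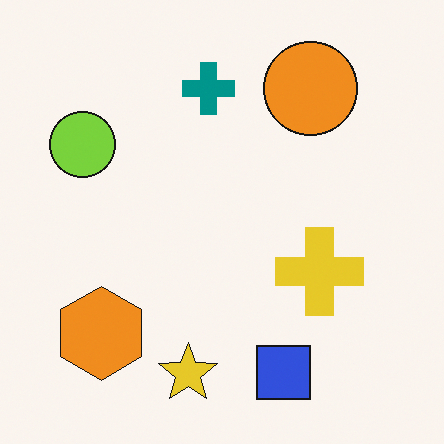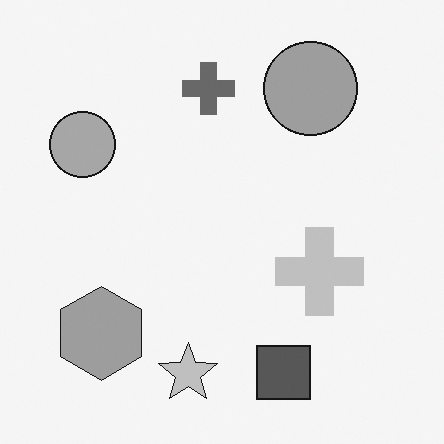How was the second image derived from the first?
Converted to grayscale.

All color is removed — every shape is now a shade of grey.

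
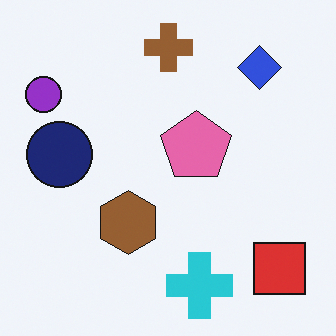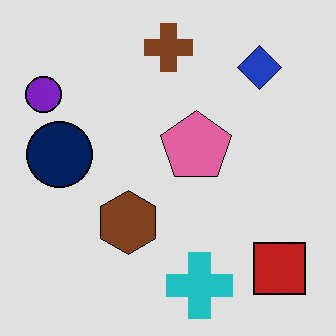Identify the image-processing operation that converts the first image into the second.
Posterized to a reduced palette.

Each flat color has snapped to a coarser quantized level — most visibly, the near-white background has dropped to a flat grey.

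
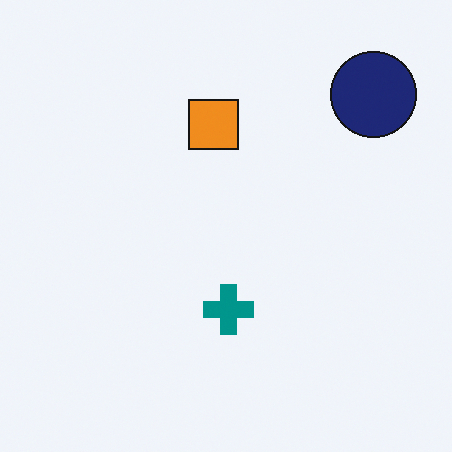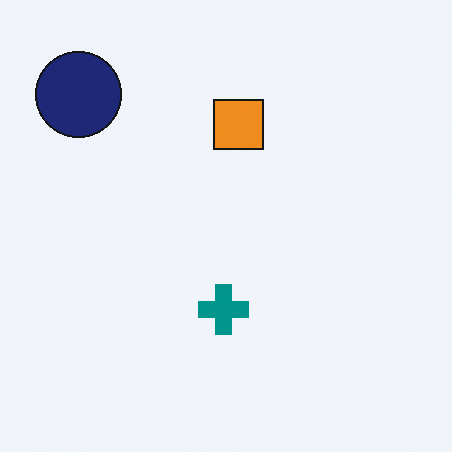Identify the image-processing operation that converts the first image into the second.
Flipped horizontally (left ↔ right).

The navy circle is in the top-right of the first image and the top-left of the second — shapes on opposite sides of the vertical midline have swapped in a mirror flip.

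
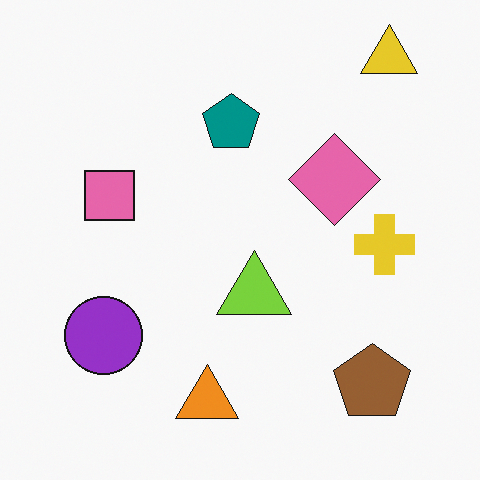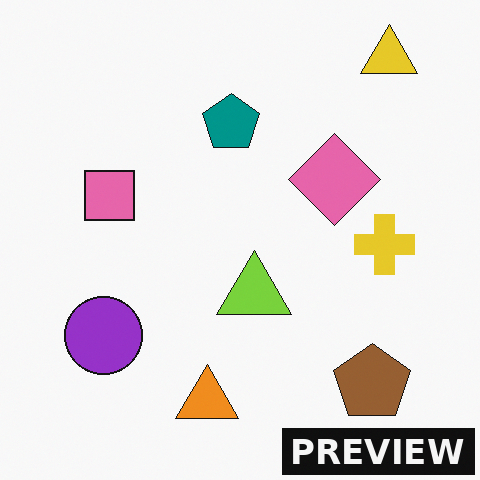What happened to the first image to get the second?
It was watermarked with the text "PREVIEW" in the lower-right corner.

A dark label reading "PREVIEW" appears in the lower-right corner.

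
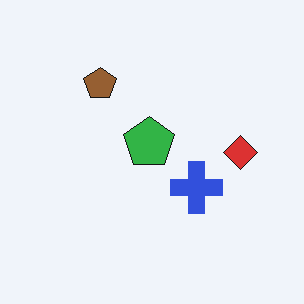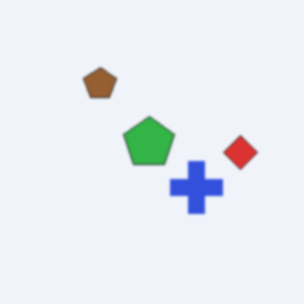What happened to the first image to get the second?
The second image is the first lightly blurred.

Shape edges and outlines are uniformly softened across the whole image.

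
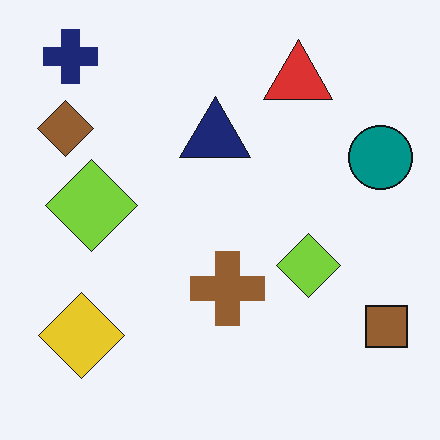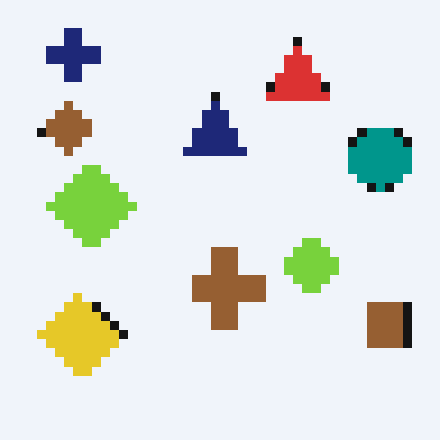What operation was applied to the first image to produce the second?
It was heavily pixelated into large blocks.

Shapes are reduced to large square blocks; fine edges and outlines are lost — a downscale-then-upscale (mosaic) effect.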